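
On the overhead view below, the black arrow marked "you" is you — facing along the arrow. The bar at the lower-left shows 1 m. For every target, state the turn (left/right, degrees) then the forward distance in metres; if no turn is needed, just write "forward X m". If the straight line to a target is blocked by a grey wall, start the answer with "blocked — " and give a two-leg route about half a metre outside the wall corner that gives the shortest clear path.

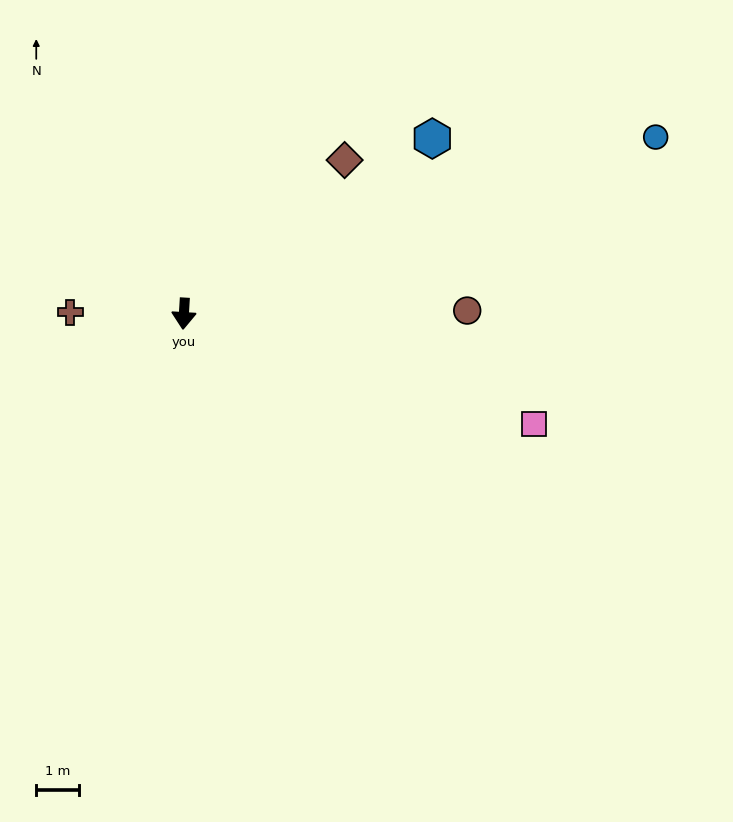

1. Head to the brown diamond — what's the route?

turn left 137°, forward 5.2 m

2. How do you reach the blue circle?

turn left 114°, forward 11.7 m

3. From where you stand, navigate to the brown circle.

turn left 94°, forward 6.6 m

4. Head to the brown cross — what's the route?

turn right 87°, forward 2.6 m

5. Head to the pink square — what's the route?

turn left 76°, forward 8.5 m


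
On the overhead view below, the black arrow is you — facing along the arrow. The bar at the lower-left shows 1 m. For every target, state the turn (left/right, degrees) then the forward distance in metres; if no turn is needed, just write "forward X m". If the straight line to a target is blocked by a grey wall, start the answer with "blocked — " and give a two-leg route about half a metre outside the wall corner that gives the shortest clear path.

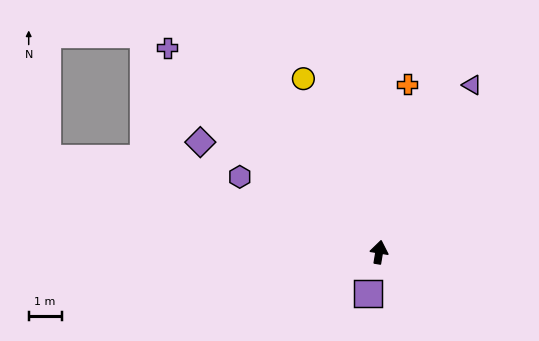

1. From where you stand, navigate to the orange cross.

forward 5.2 m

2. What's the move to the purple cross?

turn left 56°, forward 8.9 m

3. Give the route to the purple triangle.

turn right 20°, forward 5.8 m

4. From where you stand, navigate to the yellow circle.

turn left 33°, forward 5.7 m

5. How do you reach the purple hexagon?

turn left 71°, forward 4.8 m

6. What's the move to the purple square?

turn left 174°, forward 1.3 m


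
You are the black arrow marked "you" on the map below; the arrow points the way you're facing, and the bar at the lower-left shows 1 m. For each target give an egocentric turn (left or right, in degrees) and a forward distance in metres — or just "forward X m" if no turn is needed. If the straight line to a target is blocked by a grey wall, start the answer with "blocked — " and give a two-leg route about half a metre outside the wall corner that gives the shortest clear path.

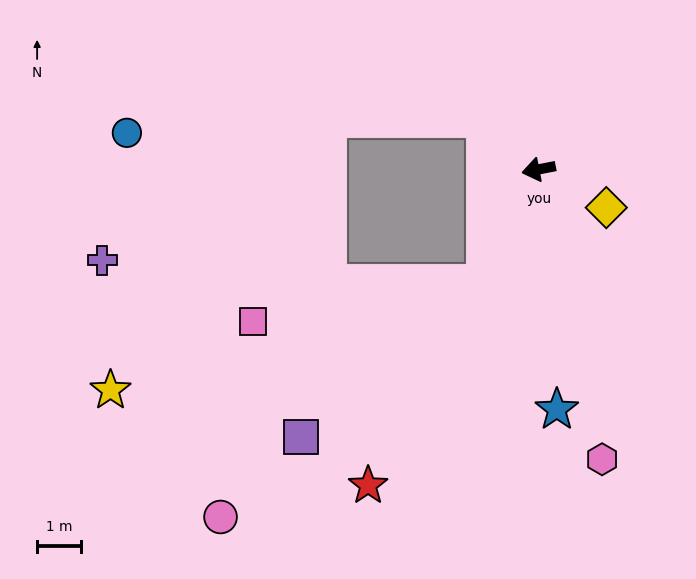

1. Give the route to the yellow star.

blocked — turn left 53°, forward 2.9 m, then turn right 48°, forward 8.9 m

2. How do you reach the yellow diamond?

turn left 139°, forward 1.8 m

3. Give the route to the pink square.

blocked — turn left 53°, forward 2.9 m, then turn right 55°, forward 5.4 m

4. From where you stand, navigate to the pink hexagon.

turn left 91°, forward 6.8 m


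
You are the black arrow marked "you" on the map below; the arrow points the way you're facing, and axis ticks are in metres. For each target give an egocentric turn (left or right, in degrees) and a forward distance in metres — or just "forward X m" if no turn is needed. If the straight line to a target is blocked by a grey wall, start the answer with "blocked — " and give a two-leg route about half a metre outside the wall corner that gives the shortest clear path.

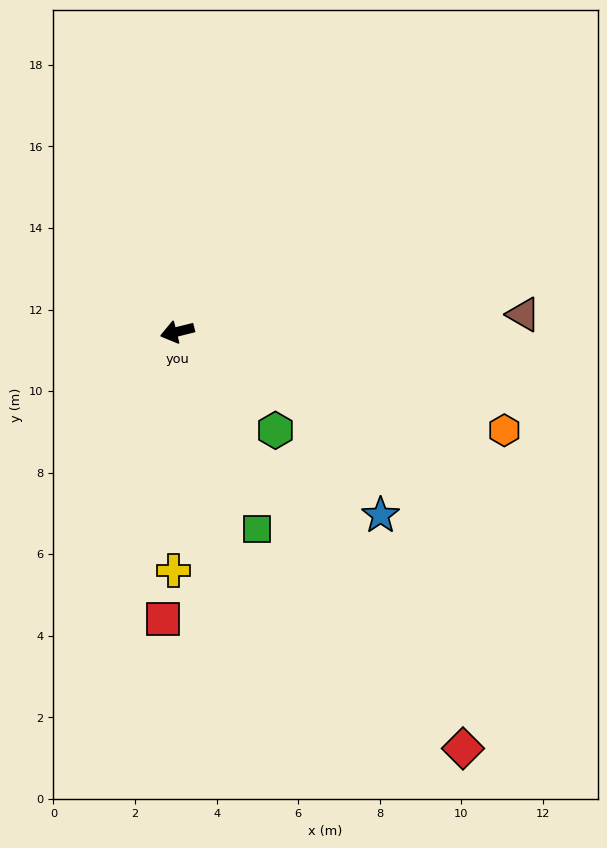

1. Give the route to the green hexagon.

turn left 121°, forward 3.4 m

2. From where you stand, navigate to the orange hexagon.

turn left 149°, forward 8.4 m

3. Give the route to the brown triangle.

turn left 169°, forward 8.5 m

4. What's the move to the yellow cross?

turn left 75°, forward 5.9 m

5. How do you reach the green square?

turn left 98°, forward 5.2 m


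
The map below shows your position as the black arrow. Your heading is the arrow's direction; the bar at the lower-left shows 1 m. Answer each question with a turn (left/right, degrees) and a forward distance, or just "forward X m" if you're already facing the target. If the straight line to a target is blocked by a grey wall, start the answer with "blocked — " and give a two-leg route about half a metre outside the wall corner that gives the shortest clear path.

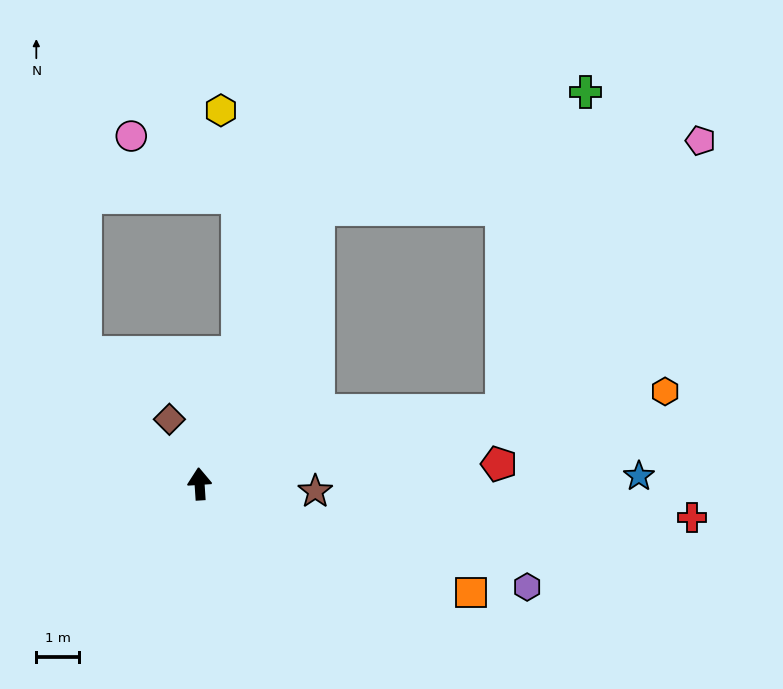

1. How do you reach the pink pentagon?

blocked — turn right 80°, forward 7.3 m, then turn left 40°, forward 7.9 m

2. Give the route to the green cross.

blocked — turn right 27°, forward 7.0 m, then turn right 43°, forward 6.9 m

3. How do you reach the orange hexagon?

turn right 82°, forward 11.2 m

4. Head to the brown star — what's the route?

turn right 97°, forward 2.7 m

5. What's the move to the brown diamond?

turn left 21°, forward 1.7 m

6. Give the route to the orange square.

turn right 116°, forward 6.9 m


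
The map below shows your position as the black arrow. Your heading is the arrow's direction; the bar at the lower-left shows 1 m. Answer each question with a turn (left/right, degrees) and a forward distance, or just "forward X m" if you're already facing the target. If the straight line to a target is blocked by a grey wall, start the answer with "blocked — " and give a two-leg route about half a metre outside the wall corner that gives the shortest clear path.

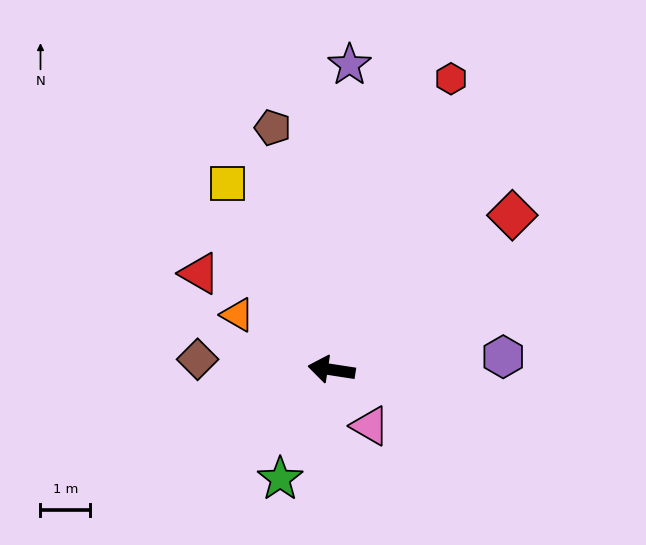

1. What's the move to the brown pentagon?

turn right 68°, forward 5.0 m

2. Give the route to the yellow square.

turn right 52°, forward 4.3 m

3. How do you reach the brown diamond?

turn left 4°, forward 2.7 m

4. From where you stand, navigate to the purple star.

turn right 85°, forward 6.1 m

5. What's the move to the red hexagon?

turn right 104°, forward 6.3 m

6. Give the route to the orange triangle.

turn right 22°, forward 2.2 m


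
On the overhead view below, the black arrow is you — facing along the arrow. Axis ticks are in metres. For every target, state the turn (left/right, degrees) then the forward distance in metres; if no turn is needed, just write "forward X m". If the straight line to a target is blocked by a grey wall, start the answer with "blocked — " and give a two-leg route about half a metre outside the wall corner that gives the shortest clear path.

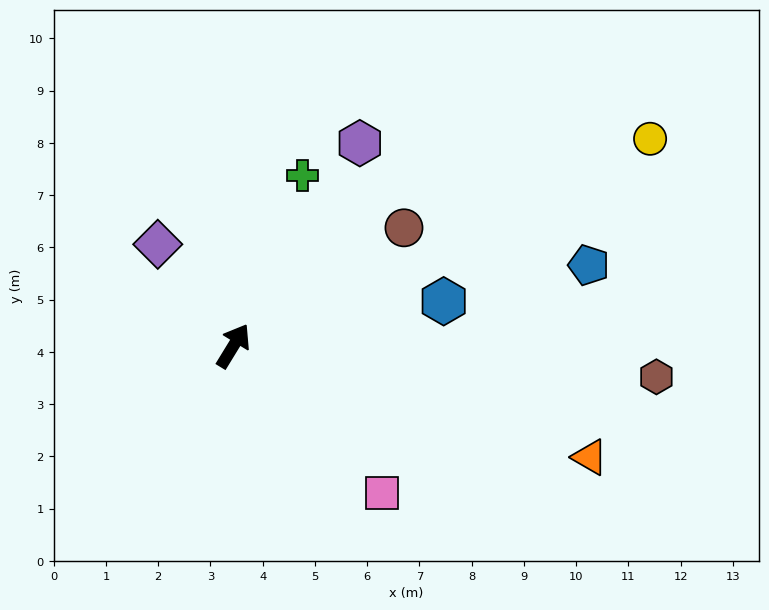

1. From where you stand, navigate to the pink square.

turn right 103°, forward 4.0 m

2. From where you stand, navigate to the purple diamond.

turn left 68°, forward 2.4 m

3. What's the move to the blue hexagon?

turn right 47°, forward 4.1 m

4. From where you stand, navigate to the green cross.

turn left 9°, forward 3.5 m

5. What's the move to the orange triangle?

turn right 76°, forward 7.1 m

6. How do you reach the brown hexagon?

turn right 63°, forward 8.1 m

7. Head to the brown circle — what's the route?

turn right 24°, forward 4.0 m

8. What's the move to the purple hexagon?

forward 4.6 m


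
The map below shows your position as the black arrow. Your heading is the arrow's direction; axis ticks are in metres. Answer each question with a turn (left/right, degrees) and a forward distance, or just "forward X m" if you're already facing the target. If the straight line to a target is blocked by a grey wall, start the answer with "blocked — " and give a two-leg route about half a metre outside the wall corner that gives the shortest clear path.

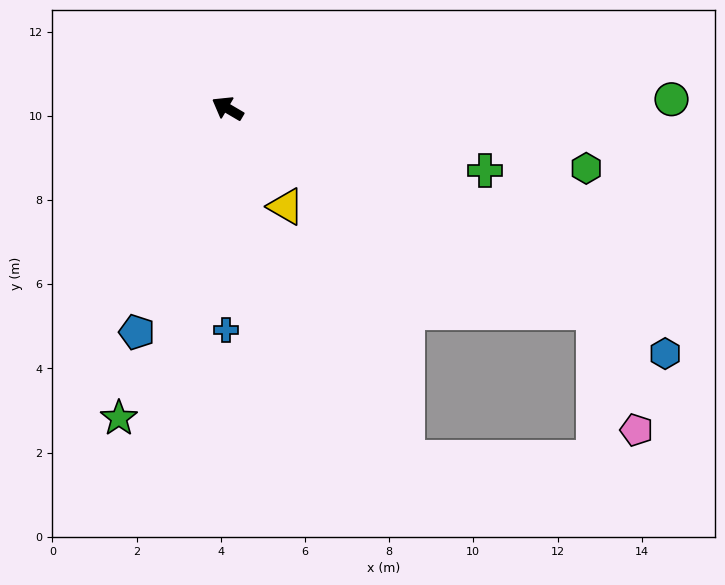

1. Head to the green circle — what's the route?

turn right 148°, forward 10.5 m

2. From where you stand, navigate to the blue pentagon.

turn left 98°, forward 5.7 m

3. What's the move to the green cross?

turn right 163°, forward 6.3 m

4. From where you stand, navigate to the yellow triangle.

turn left 151°, forward 2.7 m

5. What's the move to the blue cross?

turn left 120°, forward 5.3 m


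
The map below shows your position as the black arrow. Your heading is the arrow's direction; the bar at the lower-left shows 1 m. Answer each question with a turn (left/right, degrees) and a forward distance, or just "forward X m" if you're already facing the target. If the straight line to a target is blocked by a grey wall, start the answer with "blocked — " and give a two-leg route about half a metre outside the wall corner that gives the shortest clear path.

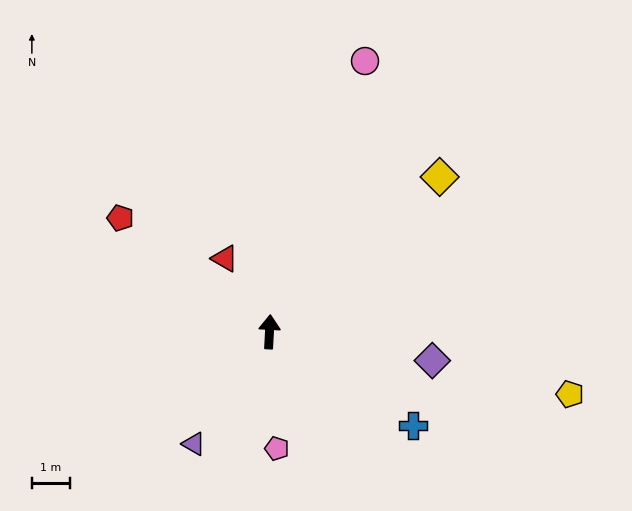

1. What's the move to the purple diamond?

turn right 97°, forward 4.3 m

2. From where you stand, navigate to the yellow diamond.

turn right 45°, forward 6.0 m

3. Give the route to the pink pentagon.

turn right 173°, forward 3.0 m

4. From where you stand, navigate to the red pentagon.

turn left 56°, forward 4.9 m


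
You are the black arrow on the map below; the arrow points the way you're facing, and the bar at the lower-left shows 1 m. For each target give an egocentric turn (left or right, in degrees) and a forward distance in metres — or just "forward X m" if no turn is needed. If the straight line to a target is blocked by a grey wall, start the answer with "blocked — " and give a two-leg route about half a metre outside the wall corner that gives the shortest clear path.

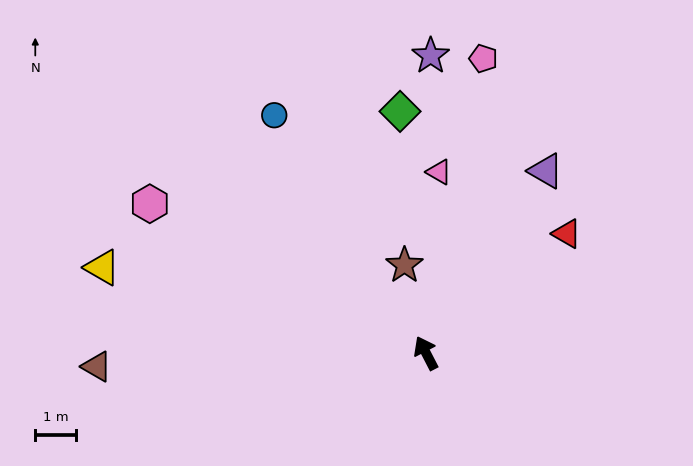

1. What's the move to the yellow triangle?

turn left 48°, forward 8.2 m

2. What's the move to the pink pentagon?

turn right 38°, forward 7.3 m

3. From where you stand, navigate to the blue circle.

turn left 5°, forward 6.9 m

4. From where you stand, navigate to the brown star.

turn right 14°, forward 2.2 m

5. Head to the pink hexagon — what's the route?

turn left 34°, forward 7.6 m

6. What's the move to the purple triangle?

turn right 61°, forward 5.3 m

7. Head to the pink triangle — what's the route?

turn right 31°, forward 4.4 m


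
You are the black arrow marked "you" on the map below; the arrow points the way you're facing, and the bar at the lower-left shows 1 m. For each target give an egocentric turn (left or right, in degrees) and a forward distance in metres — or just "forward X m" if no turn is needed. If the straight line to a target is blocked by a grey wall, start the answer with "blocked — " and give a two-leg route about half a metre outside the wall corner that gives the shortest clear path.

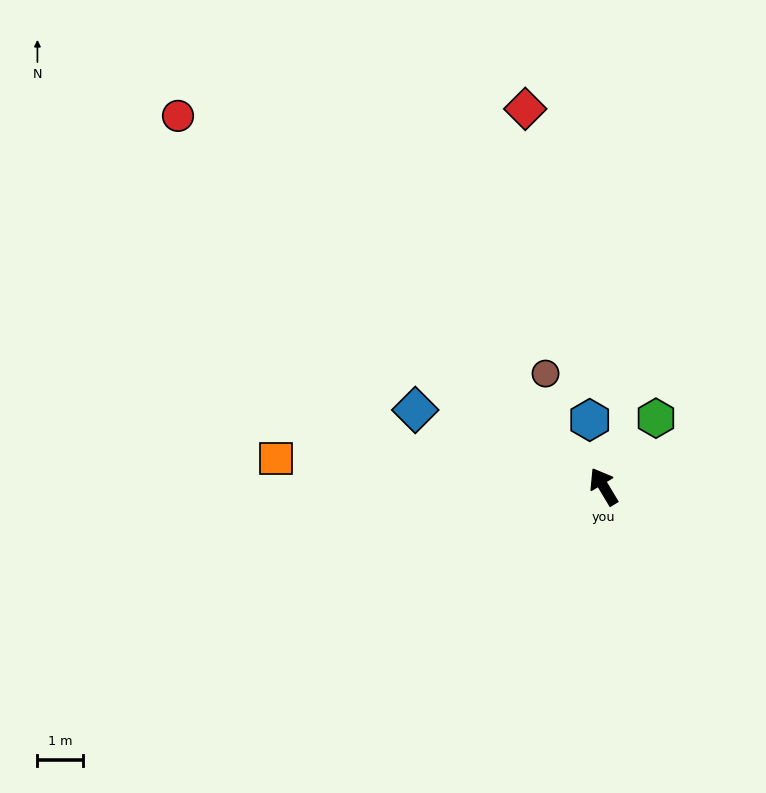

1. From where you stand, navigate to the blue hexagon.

turn right 19°, forward 1.5 m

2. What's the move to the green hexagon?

turn right 68°, forward 1.9 m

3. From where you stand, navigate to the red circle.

turn left 18°, forward 12.4 m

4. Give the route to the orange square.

turn left 54°, forward 7.2 m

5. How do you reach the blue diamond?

turn left 37°, forward 4.5 m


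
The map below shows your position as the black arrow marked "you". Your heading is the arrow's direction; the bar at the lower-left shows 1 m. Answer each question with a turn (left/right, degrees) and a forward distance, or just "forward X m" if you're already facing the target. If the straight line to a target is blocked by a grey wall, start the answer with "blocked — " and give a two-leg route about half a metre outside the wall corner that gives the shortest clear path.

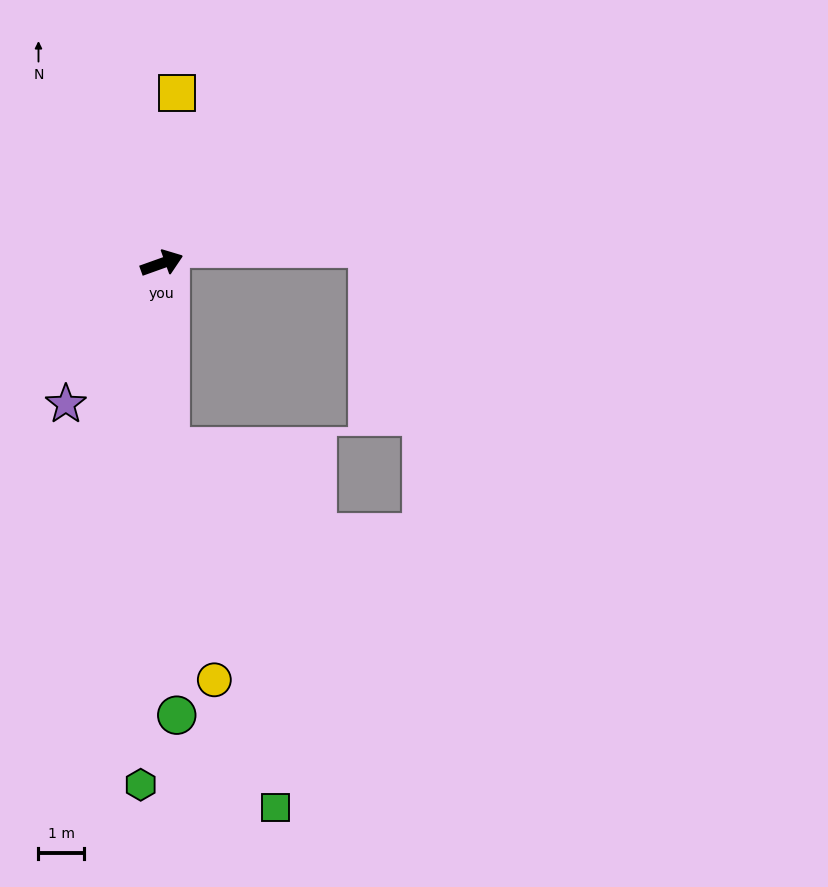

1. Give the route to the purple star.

turn right 144°, forward 3.7 m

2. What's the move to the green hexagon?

turn right 112°, forward 11.5 m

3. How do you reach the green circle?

turn right 108°, forward 9.9 m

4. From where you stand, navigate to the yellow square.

turn left 65°, forward 3.8 m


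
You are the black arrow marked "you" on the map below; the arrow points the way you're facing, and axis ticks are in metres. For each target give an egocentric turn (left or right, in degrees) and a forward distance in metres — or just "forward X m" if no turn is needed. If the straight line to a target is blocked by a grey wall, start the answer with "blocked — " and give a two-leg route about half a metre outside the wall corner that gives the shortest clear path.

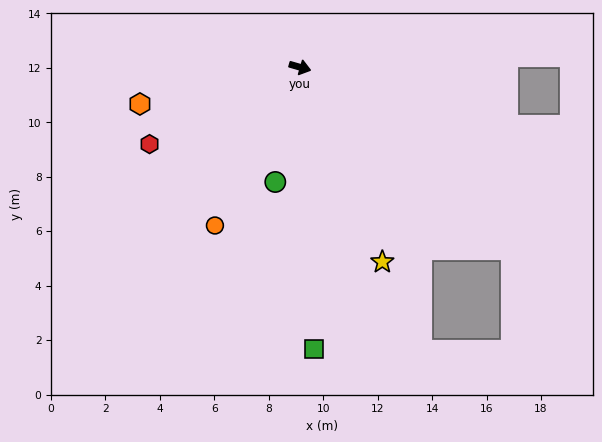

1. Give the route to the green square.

turn right 71°, forward 10.4 m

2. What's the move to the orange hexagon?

turn right 151°, forward 6.0 m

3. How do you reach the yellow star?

turn right 51°, forward 7.8 m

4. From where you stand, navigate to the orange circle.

turn right 102°, forward 6.6 m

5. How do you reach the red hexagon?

turn right 137°, forward 6.2 m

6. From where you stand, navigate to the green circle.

turn right 86°, forward 4.3 m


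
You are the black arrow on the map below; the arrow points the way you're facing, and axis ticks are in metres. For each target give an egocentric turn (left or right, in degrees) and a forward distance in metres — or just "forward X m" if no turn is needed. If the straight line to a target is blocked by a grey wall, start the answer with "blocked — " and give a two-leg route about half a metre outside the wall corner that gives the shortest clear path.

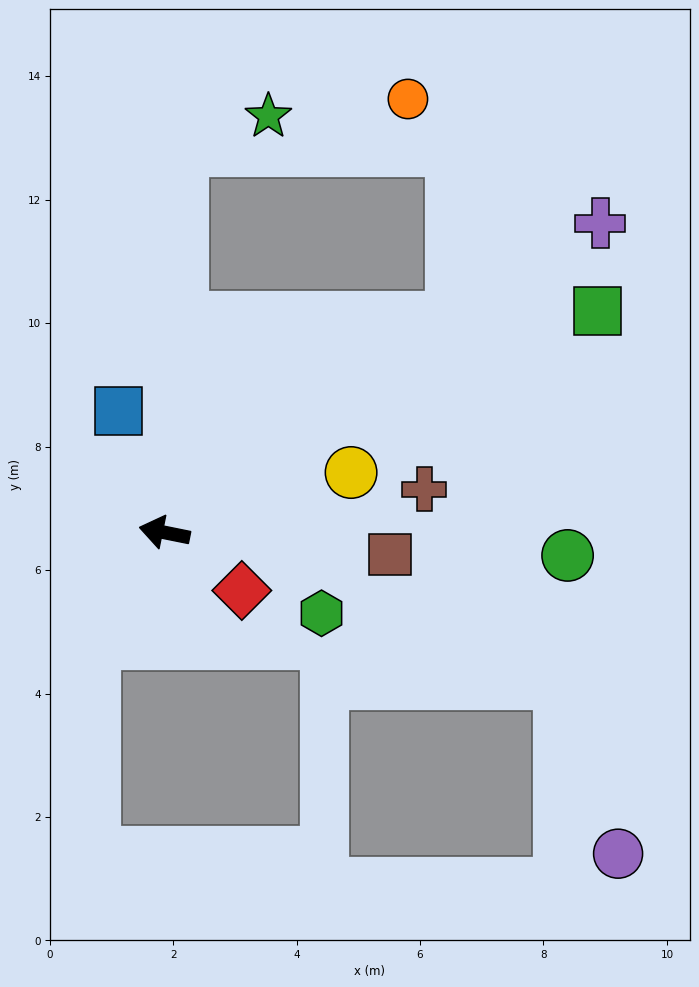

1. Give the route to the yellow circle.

turn right 151°, forward 3.2 m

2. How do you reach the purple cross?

turn right 133°, forward 8.7 m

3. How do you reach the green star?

blocked — turn right 81°, forward 6.2 m, then turn right 66°, forward 1.5 m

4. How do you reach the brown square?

turn right 174°, forward 3.7 m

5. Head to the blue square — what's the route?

turn right 58°, forward 2.1 m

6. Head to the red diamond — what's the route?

turn left 155°, forward 1.6 m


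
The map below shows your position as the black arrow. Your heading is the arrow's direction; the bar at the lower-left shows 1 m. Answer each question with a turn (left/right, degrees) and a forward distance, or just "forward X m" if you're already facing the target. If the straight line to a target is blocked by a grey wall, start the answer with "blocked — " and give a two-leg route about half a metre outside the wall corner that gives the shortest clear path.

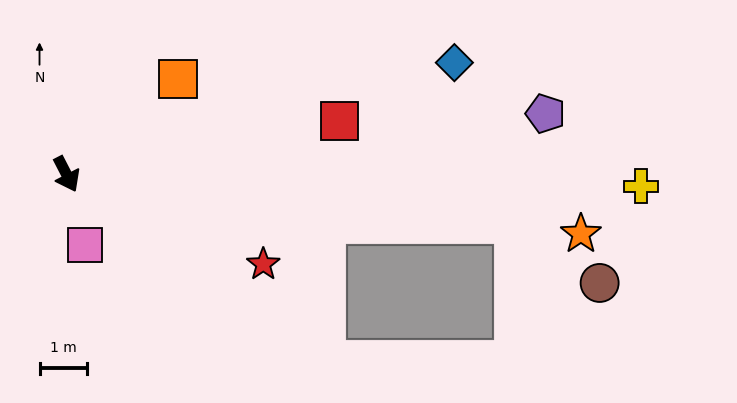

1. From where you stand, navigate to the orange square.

turn left 103°, forward 3.1 m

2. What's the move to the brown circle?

blocked — turn left 56°, forward 9.5 m, then turn right 28°, forward 2.2 m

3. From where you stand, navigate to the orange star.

turn left 56°, forward 10.9 m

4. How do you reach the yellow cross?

turn left 62°, forward 12.1 m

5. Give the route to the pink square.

turn right 13°, forward 1.5 m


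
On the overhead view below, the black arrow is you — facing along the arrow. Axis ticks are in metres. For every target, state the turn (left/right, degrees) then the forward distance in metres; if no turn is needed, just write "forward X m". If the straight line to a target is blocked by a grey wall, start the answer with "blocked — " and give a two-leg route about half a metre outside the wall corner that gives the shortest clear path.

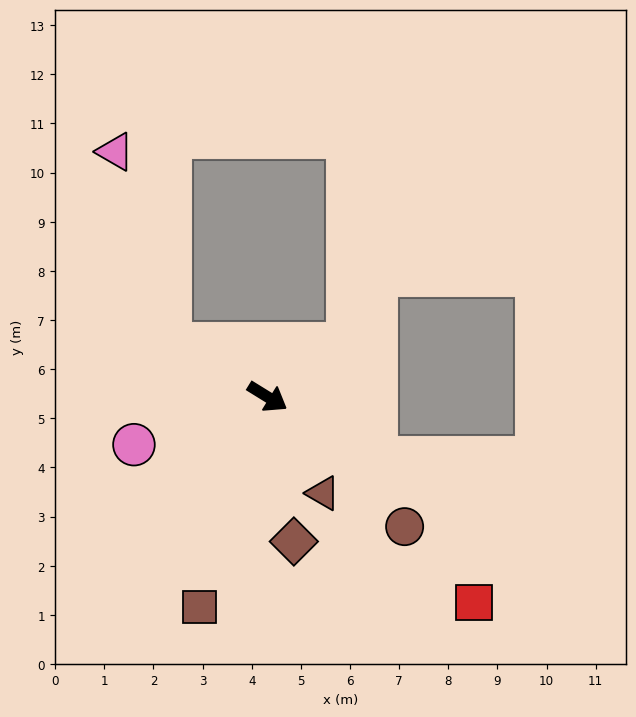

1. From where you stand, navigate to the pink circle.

turn right 129°, forward 2.9 m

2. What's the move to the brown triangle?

turn right 28°, forward 2.3 m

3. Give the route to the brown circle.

turn right 12°, forward 3.8 m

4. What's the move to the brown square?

turn right 76°, forward 4.5 m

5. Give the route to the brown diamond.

turn right 48°, forward 3.0 m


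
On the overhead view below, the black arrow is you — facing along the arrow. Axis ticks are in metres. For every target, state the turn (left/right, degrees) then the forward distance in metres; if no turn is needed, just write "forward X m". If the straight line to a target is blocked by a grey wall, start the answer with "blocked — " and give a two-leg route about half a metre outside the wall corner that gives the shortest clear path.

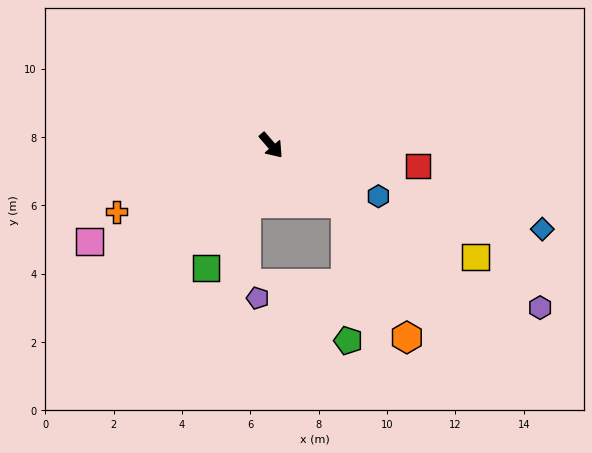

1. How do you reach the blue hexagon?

turn left 24°, forward 3.5 m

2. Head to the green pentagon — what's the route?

blocked — turn left 11°, forward 2.8 m, then turn right 51°, forward 4.0 m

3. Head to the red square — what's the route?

turn left 41°, forward 4.3 m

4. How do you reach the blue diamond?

turn left 32°, forward 8.3 m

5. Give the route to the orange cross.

turn right 108°, forward 4.9 m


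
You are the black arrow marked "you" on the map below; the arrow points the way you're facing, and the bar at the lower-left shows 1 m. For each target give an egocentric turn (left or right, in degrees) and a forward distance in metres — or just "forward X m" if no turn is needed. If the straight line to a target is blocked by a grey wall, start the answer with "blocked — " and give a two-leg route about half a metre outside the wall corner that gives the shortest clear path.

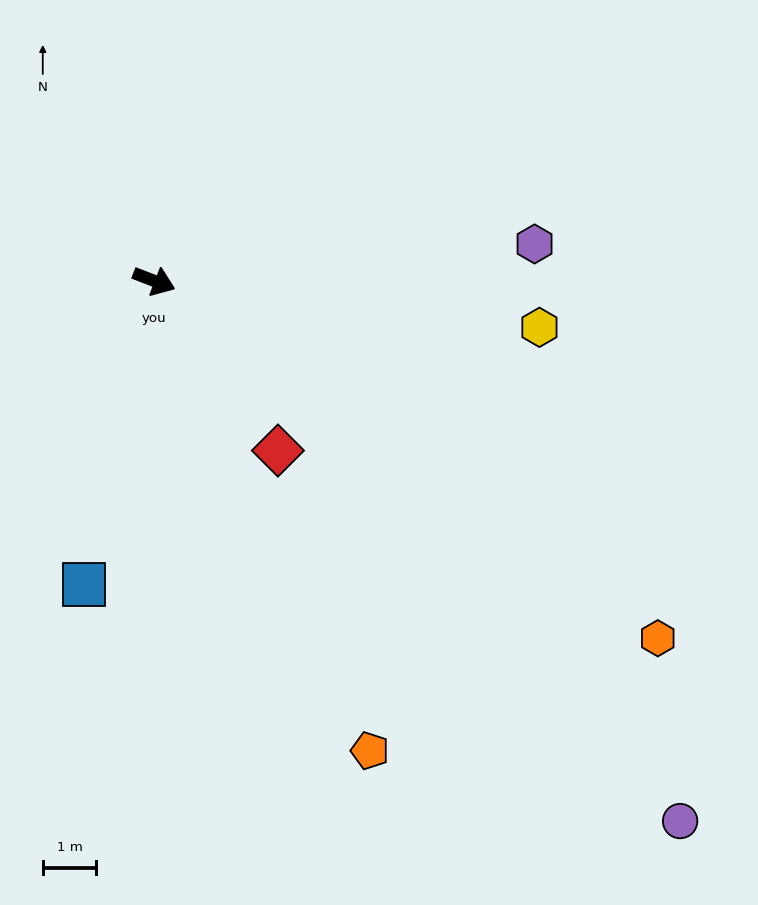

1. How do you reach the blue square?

turn right 82°, forward 5.8 m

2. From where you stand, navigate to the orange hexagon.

turn right 14°, forward 11.6 m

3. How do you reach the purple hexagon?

turn left 27°, forward 7.1 m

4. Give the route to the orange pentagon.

turn right 44°, forward 9.7 m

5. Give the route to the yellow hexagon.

turn left 14°, forward 7.3 m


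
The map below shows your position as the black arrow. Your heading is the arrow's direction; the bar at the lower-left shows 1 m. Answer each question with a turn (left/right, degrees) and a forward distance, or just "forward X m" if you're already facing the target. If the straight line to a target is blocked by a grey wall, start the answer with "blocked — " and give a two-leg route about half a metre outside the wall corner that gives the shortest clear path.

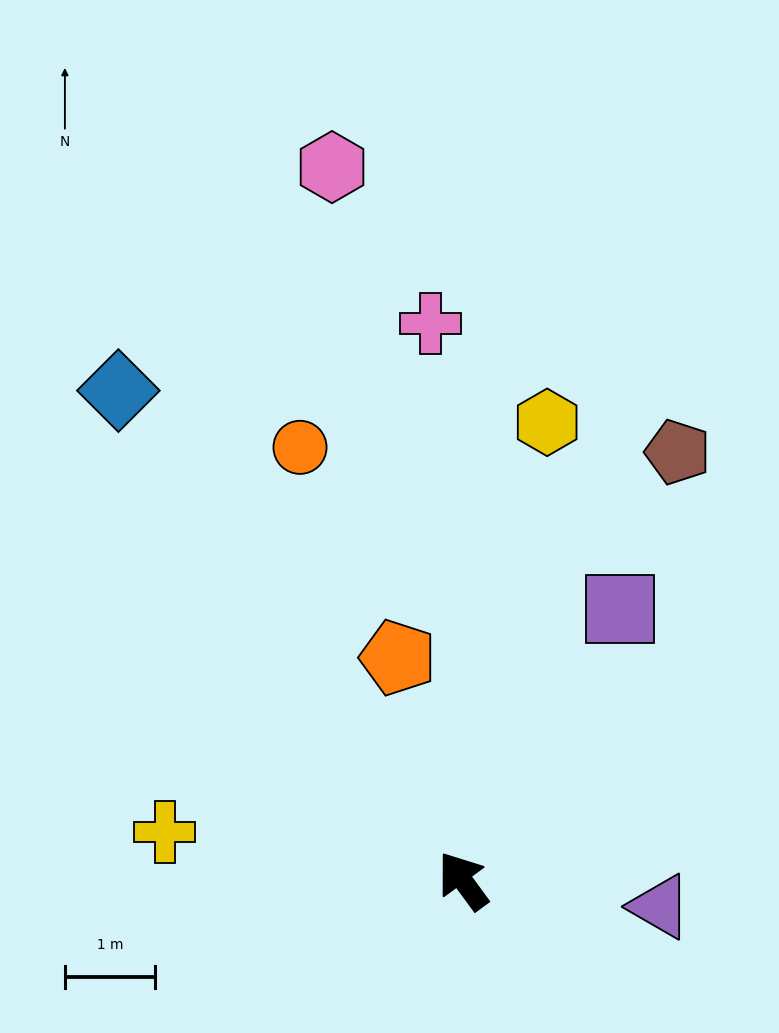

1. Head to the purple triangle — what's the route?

turn right 134°, forward 2.2 m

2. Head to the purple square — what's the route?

turn right 66°, forward 3.5 m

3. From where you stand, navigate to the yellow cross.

turn left 45°, forward 3.4 m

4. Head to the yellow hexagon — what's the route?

turn right 47°, forward 5.2 m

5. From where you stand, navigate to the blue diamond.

forward 6.7 m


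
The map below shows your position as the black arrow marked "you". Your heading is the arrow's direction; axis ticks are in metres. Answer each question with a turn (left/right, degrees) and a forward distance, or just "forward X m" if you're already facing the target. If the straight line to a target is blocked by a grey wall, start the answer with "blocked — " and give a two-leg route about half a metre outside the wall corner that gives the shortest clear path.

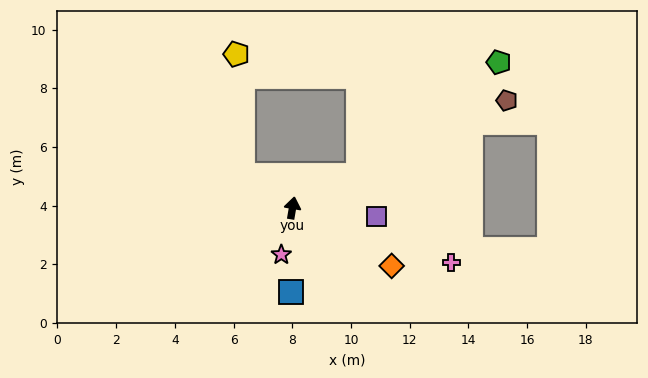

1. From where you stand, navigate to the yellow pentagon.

blocked — turn left 66°, forward 2.0 m, then turn right 53°, forward 4.1 m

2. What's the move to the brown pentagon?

turn right 54°, forward 8.2 m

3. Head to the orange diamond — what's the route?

turn right 111°, forward 3.9 m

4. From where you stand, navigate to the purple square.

turn right 86°, forward 2.9 m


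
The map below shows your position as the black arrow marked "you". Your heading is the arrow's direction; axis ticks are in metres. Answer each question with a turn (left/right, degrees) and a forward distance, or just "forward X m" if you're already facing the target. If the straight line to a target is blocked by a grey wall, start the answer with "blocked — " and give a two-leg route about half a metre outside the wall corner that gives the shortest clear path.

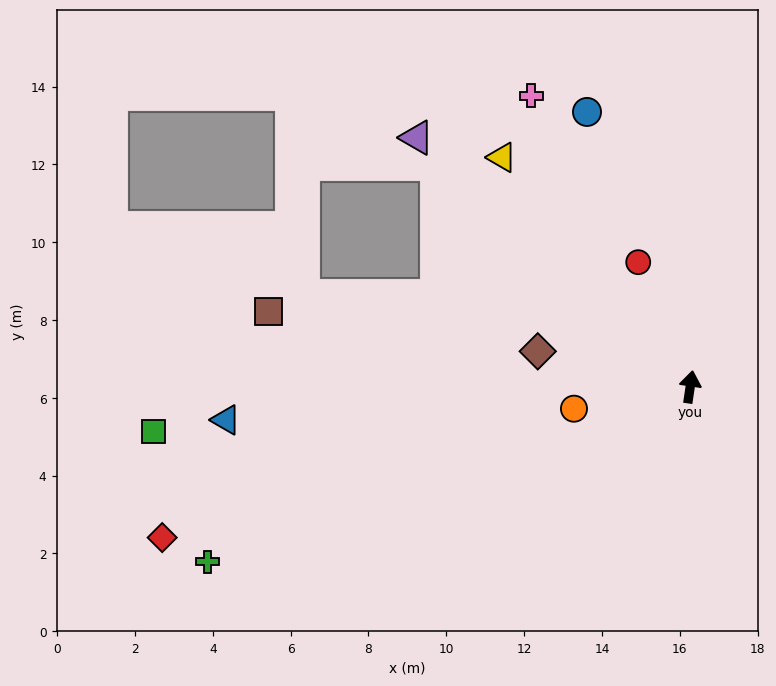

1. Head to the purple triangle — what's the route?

turn left 56°, forward 9.5 m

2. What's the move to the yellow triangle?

turn left 48°, forward 7.6 m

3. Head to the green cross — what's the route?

turn left 118°, forward 13.2 m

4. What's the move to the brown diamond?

turn left 85°, forward 4.0 m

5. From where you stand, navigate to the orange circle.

turn left 109°, forward 3.0 m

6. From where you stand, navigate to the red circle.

turn left 31°, forward 3.5 m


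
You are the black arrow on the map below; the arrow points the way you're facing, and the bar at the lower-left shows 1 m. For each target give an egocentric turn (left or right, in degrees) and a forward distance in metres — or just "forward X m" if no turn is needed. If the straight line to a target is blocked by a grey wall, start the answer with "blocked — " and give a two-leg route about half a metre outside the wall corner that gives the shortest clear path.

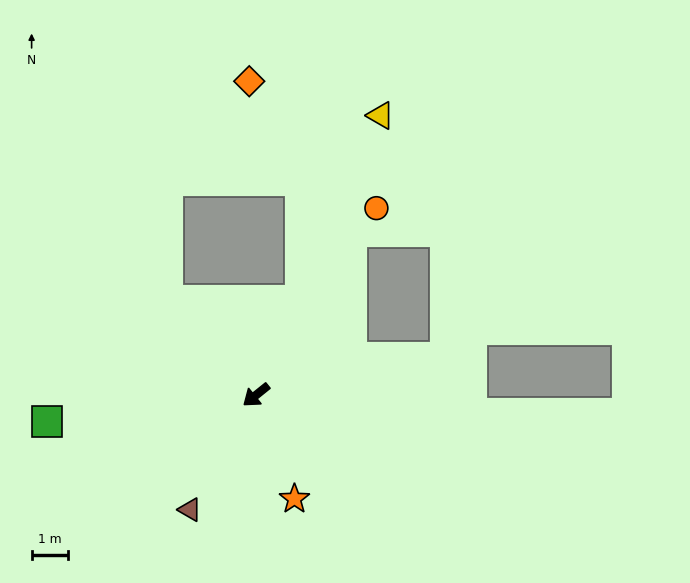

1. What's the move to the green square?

turn right 32°, forward 5.8 m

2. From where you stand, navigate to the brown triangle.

turn left 21°, forward 3.6 m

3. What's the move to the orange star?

turn left 71°, forward 3.0 m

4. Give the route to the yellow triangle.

turn right 153°, forward 8.4 m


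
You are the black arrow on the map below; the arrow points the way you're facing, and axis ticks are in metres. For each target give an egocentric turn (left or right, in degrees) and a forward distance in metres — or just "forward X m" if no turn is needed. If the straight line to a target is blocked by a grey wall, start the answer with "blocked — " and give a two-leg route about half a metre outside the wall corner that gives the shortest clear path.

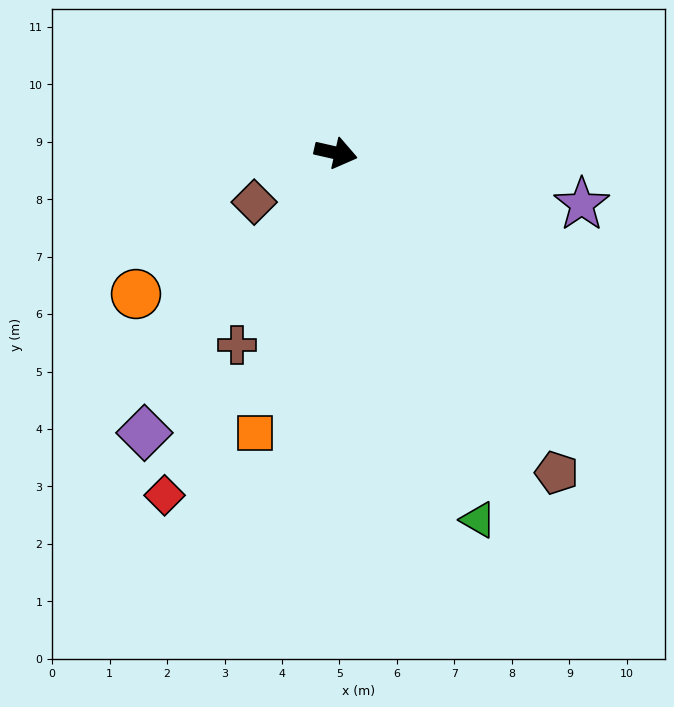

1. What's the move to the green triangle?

turn right 56°, forward 6.8 m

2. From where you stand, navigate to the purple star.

forward 4.4 m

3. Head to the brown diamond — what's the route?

turn right 136°, forward 1.7 m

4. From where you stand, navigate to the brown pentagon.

turn right 43°, forward 6.8 m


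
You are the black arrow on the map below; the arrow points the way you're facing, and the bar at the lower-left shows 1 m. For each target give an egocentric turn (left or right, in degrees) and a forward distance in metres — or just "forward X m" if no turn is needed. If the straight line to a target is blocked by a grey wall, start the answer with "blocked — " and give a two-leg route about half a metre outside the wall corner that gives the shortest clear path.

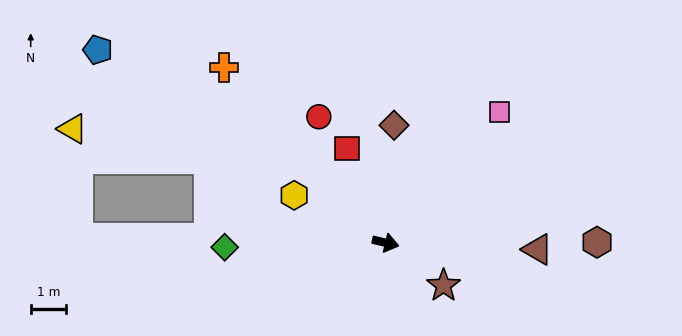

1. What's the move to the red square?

turn left 126°, forward 2.9 m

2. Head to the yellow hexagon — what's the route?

turn left 166°, forward 2.9 m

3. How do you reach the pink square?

turn left 62°, forward 4.9 m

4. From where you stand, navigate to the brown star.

turn right 23°, forward 2.1 m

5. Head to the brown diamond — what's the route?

turn left 99°, forward 3.4 m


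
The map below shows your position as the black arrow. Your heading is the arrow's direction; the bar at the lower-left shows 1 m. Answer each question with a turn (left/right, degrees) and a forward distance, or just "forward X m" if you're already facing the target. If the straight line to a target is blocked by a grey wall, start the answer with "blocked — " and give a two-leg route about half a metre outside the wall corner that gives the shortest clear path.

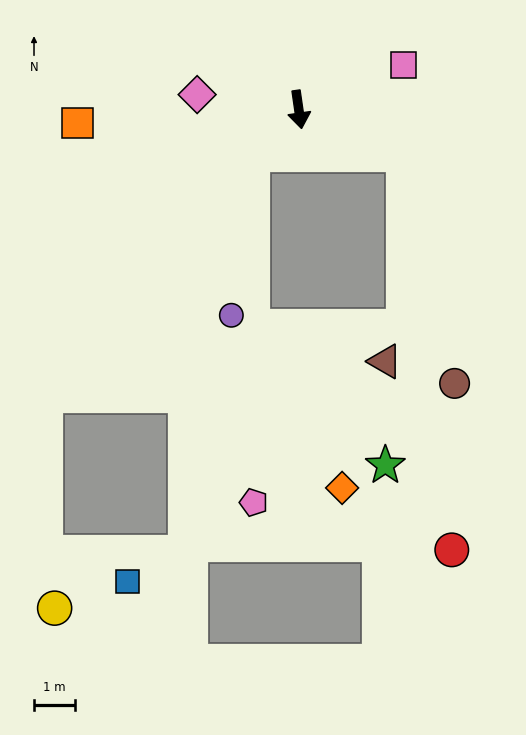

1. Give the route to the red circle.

blocked — turn left 59°, forward 2.8 m, then turn right 60°, forward 9.7 m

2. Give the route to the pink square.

turn left 105°, forward 2.8 m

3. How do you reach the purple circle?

blocked — turn right 54°, forward 1.6 m, then turn left 38°, forward 3.9 m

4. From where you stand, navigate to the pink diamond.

turn right 107°, forward 2.5 m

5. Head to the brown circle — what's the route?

blocked — turn left 59°, forward 2.8 m, then turn right 55°, forward 5.7 m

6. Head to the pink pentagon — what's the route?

blocked — turn right 54°, forward 1.6 m, then turn left 46°, forward 8.5 m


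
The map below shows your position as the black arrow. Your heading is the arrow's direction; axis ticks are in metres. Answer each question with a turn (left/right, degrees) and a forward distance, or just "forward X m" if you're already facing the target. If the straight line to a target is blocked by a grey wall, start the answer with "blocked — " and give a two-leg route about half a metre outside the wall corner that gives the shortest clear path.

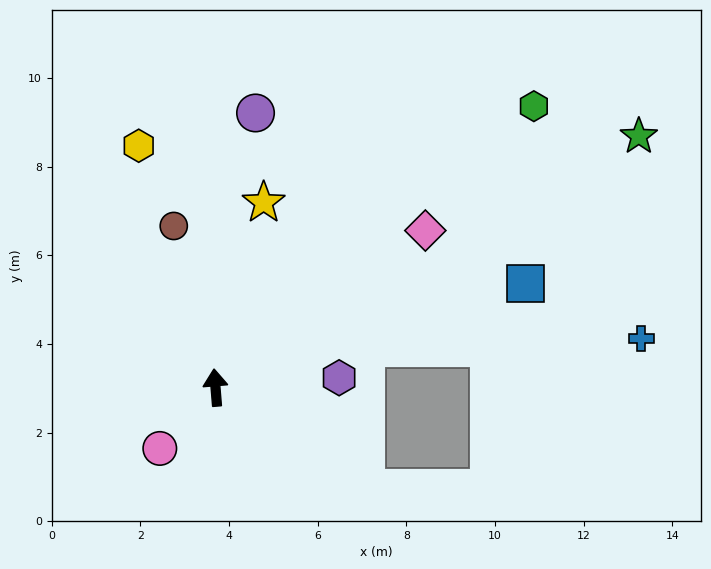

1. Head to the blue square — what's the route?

turn right 76°, forward 7.4 m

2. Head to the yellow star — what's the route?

turn right 19°, forward 4.3 m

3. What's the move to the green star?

turn right 64°, forward 11.1 m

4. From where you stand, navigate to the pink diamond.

turn right 58°, forward 5.9 m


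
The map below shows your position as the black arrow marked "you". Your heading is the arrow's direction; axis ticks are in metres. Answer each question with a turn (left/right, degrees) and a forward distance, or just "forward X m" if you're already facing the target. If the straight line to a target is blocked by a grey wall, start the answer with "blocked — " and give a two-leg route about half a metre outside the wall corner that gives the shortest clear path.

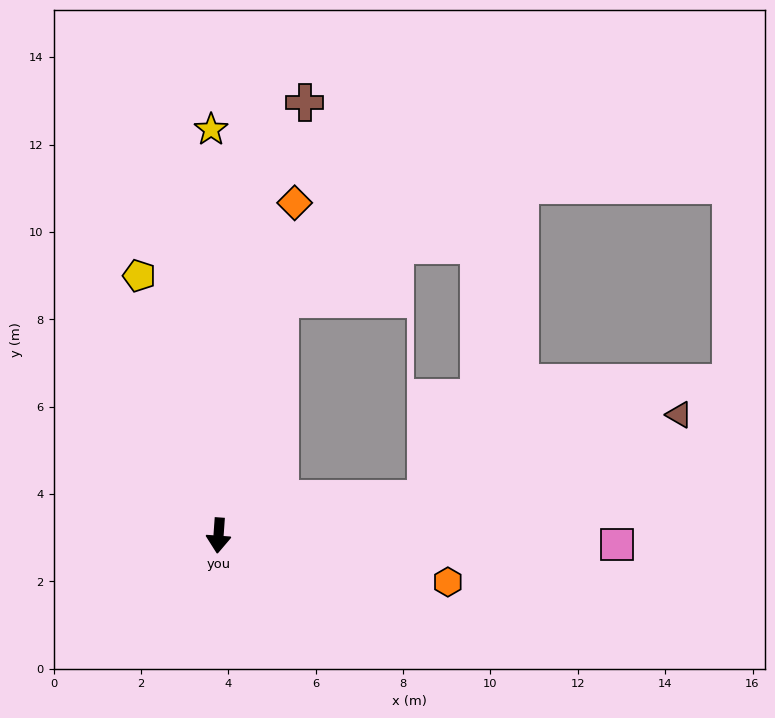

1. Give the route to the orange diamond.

turn left 171°, forward 7.8 m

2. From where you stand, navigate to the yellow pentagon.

turn right 159°, forward 6.2 m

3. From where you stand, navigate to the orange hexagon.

turn left 83°, forward 5.4 m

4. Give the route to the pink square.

turn left 93°, forward 9.1 m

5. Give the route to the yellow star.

turn right 175°, forward 9.3 m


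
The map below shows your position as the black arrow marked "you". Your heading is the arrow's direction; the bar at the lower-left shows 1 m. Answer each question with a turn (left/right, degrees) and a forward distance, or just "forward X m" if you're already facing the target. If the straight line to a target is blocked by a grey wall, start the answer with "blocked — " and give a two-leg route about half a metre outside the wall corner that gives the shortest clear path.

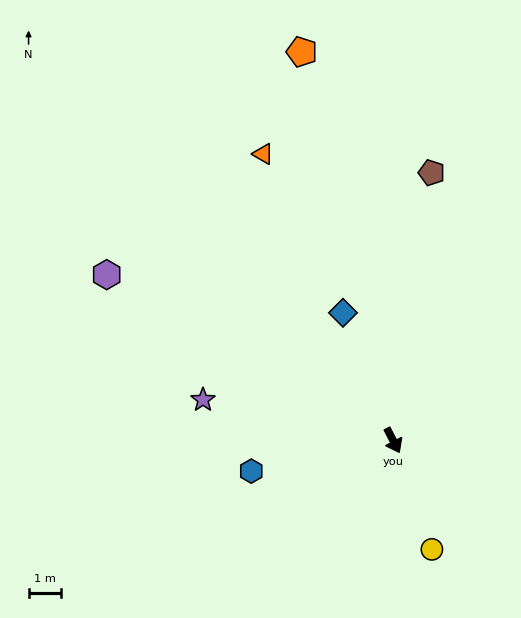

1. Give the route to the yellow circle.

turn right 8°, forward 3.6 m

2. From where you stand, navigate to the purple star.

turn right 129°, forward 6.0 m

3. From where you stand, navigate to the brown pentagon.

turn left 145°, forward 8.3 m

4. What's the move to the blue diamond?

turn left 174°, forward 4.2 m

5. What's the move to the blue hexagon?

turn right 105°, forward 4.5 m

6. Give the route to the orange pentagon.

turn left 166°, forward 12.3 m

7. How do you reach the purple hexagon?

turn right 147°, forward 10.2 m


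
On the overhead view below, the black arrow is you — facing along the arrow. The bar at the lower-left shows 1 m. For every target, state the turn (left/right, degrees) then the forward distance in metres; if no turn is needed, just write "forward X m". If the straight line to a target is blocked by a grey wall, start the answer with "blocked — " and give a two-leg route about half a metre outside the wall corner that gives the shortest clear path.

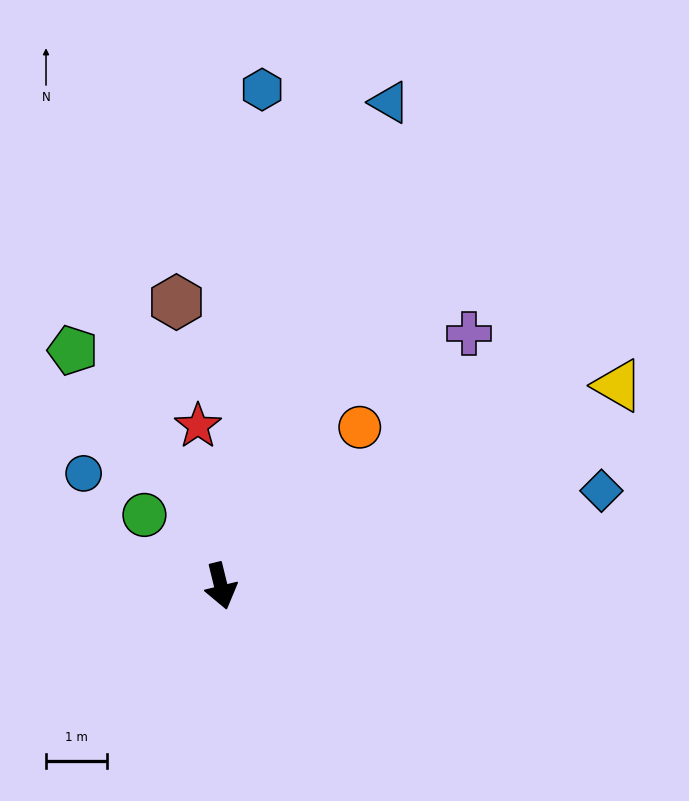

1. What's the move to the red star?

turn left 174°, forward 2.7 m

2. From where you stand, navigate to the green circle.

turn right 147°, forward 1.7 m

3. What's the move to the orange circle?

turn left 125°, forward 3.5 m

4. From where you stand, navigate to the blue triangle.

turn left 147°, forward 8.4 m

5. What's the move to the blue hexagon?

turn left 161°, forward 8.2 m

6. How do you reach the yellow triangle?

turn left 103°, forward 7.3 m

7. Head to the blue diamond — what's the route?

turn left 90°, forward 6.4 m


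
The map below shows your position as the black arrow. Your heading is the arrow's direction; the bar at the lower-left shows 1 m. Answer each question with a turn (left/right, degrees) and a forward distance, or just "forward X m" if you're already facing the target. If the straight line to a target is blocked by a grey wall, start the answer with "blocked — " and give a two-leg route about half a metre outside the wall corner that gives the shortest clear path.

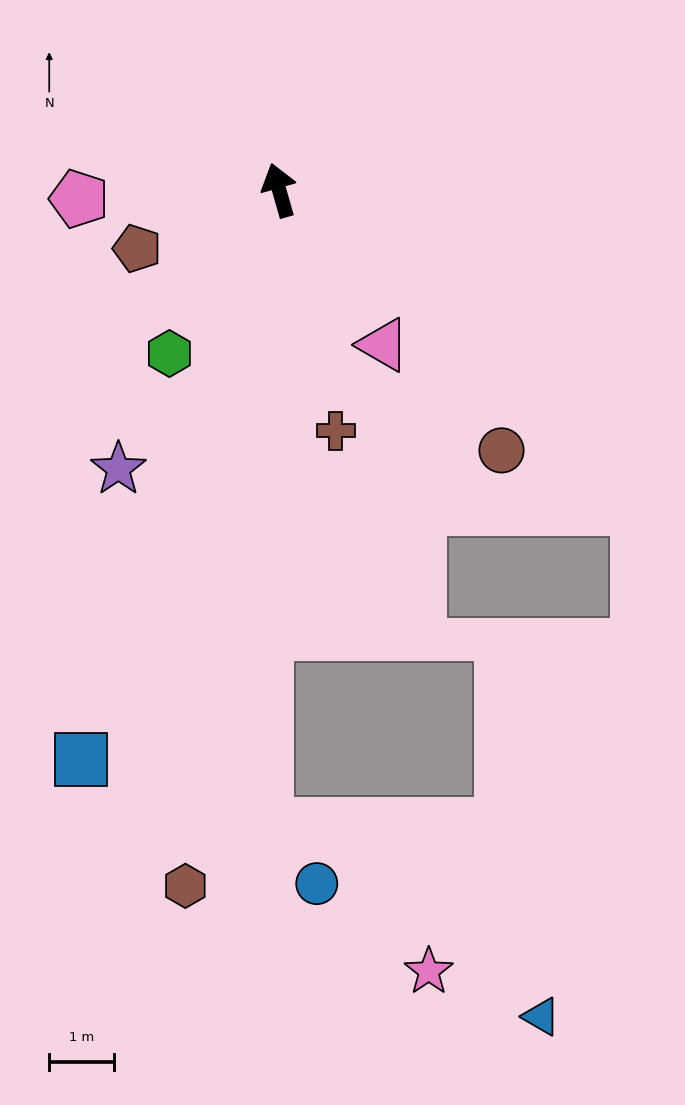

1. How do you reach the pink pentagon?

turn left 77°, forward 3.1 m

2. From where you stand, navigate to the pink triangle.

turn right 162°, forward 2.9 m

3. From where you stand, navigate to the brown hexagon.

turn left 156°, forward 10.9 m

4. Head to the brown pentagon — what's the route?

turn left 96°, forward 2.4 m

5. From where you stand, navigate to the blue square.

turn left 145°, forward 9.3 m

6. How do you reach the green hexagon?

turn left 130°, forward 3.0 m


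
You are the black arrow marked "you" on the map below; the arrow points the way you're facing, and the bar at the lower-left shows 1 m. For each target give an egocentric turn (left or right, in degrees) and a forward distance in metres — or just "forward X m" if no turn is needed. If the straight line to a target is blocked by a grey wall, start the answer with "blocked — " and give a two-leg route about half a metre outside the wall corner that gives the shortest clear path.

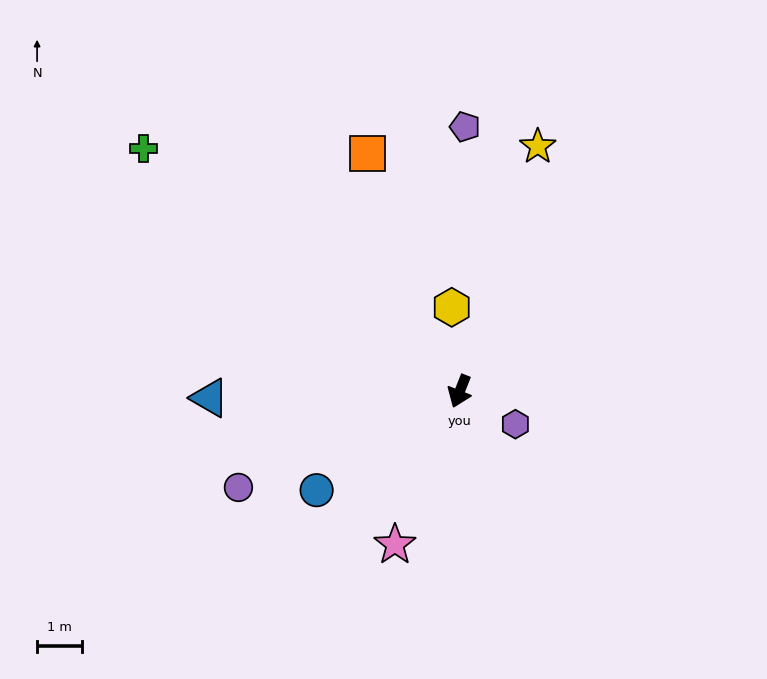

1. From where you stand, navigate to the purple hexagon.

turn left 81°, forward 1.4 m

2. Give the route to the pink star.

forward 3.7 m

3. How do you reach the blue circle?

turn right 34°, forward 3.9 m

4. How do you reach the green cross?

turn right 106°, forward 8.9 m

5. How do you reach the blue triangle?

turn right 67°, forward 5.6 m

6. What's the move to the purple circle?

turn right 45°, forward 5.4 m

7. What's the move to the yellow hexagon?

turn right 153°, forward 1.9 m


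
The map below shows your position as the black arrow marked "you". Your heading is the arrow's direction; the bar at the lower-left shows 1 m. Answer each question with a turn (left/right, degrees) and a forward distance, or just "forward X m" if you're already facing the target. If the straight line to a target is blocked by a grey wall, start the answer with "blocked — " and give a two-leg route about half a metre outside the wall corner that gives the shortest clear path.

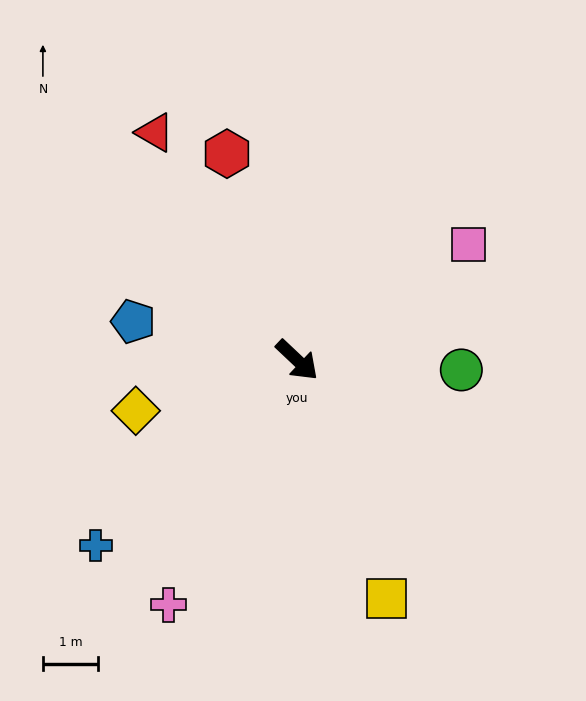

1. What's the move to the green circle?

turn left 40°, forward 3.0 m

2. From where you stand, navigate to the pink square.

turn left 77°, forward 3.7 m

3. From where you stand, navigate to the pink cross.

turn right 74°, forward 5.0 m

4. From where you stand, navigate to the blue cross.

turn right 94°, forward 5.0 m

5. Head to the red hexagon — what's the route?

turn left 152°, forward 4.0 m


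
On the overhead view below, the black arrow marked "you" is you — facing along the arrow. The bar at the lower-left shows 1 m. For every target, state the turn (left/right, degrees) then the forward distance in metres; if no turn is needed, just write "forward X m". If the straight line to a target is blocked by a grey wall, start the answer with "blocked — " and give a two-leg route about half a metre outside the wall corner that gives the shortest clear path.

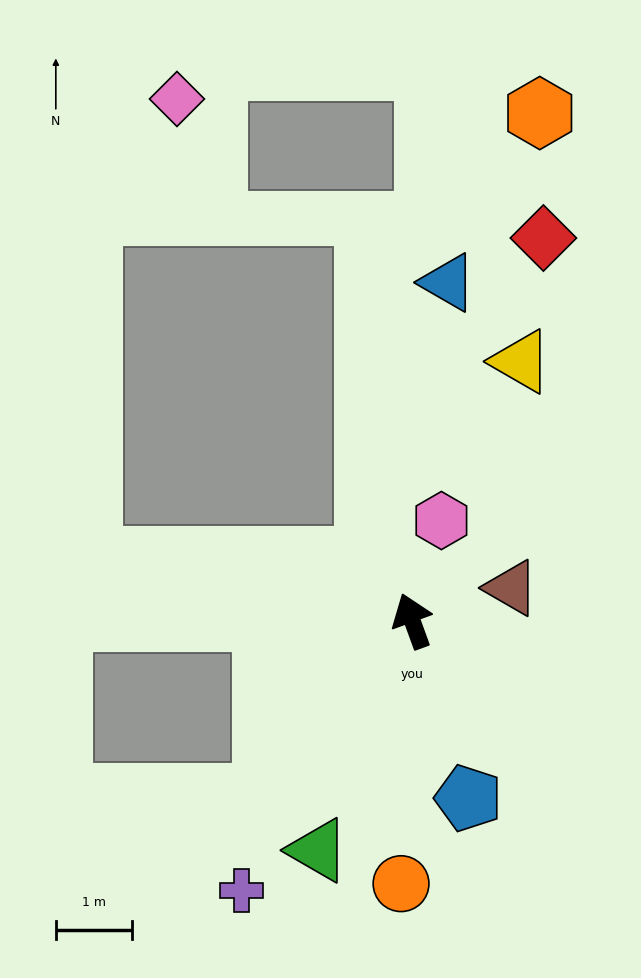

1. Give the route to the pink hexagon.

turn right 36°, forward 1.4 m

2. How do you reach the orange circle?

turn left 158°, forward 3.4 m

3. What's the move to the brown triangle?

turn right 92°, forward 1.4 m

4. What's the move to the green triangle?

turn left 138°, forward 3.2 m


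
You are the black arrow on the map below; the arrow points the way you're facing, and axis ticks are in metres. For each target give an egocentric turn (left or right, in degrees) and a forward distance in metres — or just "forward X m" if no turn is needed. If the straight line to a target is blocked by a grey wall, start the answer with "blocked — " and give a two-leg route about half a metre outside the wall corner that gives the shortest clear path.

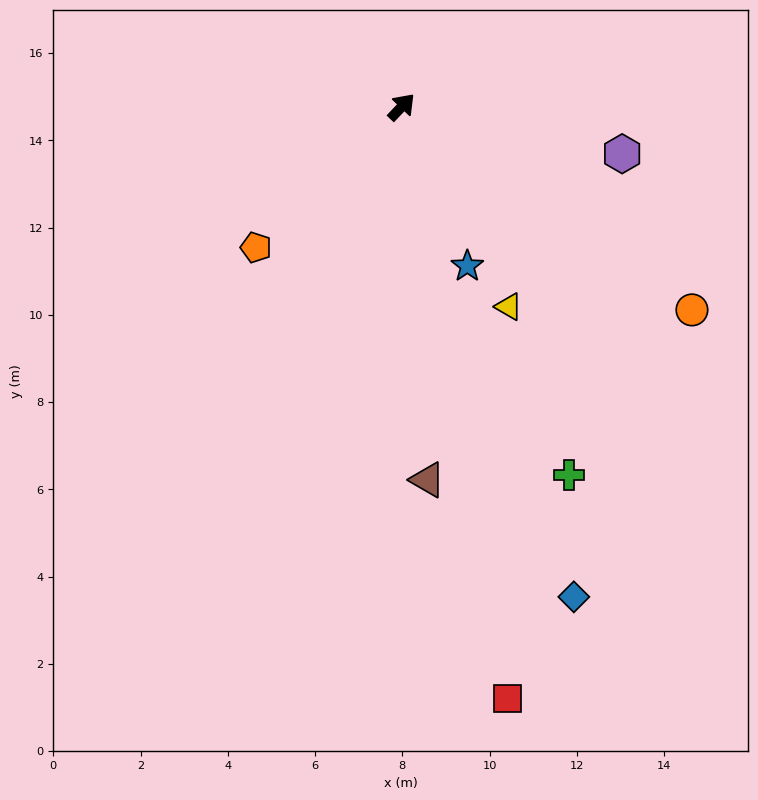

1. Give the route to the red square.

turn right 126°, forward 13.8 m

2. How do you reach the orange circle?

turn right 82°, forward 8.1 m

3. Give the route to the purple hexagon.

turn right 59°, forward 5.2 m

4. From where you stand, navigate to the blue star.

turn right 114°, forward 3.9 m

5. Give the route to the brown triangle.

turn right 133°, forward 8.6 m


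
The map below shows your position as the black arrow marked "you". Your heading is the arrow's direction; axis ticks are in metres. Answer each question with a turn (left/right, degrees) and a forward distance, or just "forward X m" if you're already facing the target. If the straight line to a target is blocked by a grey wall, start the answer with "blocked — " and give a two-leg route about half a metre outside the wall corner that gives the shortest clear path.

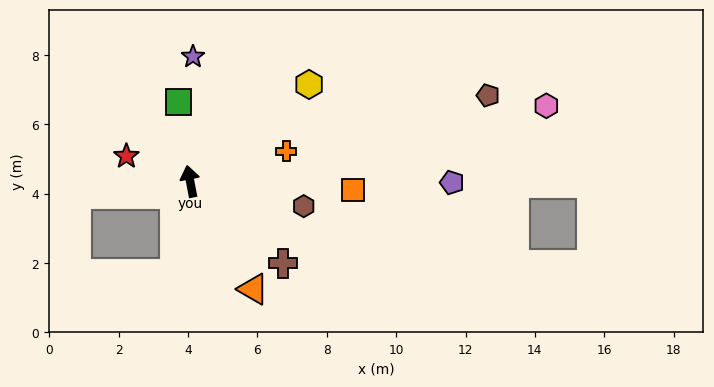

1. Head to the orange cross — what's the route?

turn right 83°, forward 2.9 m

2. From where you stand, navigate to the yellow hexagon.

turn right 62°, forward 4.4 m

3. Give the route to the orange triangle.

turn right 161°, forward 3.6 m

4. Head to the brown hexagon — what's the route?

turn right 113°, forward 3.4 m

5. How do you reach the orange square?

turn right 104°, forward 4.7 m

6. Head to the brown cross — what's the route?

turn right 142°, forward 3.6 m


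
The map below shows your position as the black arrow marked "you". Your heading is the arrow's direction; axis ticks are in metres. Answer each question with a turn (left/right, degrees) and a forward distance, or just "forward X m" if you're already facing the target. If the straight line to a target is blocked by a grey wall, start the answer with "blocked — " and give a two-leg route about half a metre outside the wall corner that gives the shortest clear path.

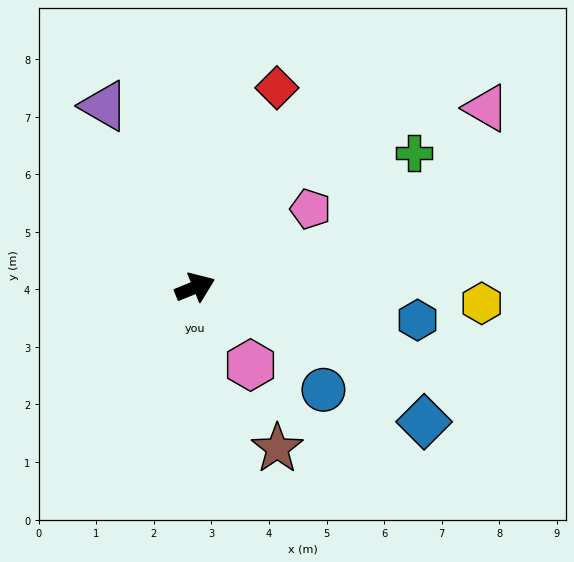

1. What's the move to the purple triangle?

turn left 94°, forward 3.5 m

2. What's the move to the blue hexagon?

turn right 30°, forward 3.9 m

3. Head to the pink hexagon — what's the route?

turn right 77°, forward 1.7 m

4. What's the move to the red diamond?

turn left 46°, forward 3.7 m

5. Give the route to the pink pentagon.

turn left 12°, forward 2.4 m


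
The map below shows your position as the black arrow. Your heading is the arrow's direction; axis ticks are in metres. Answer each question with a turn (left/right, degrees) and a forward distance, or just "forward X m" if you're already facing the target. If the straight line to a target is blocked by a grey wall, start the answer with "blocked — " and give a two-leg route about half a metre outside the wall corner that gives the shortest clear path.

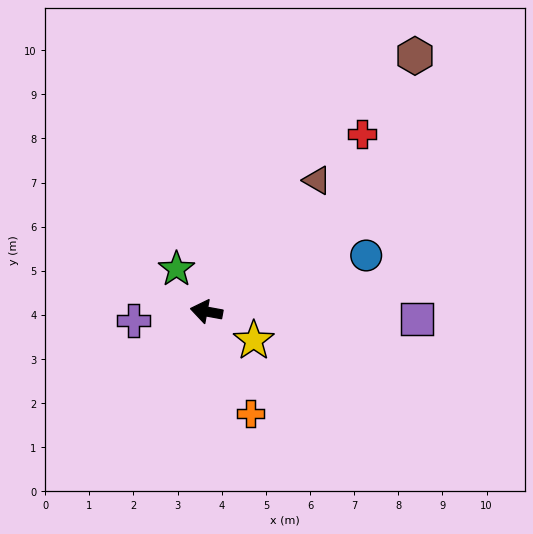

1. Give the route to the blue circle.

turn right 150°, forward 3.8 m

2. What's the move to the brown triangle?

turn right 120°, forward 3.9 m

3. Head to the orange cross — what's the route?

turn left 124°, forward 2.5 m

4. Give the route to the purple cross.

turn left 18°, forward 1.7 m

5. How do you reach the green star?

turn right 44°, forward 1.2 m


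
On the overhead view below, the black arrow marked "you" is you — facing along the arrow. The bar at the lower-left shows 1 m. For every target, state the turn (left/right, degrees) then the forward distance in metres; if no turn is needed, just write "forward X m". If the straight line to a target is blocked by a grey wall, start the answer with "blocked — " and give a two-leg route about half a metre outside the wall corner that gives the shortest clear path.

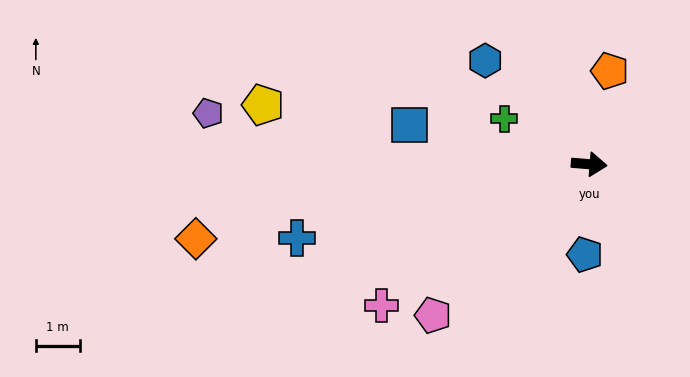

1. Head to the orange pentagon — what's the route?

turn left 82°, forward 2.2 m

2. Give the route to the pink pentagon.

turn right 131°, forward 4.9 m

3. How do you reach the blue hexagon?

turn left 140°, forward 3.3 m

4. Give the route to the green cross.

turn left 156°, forward 2.2 m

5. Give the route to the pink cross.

turn right 141°, forward 5.7 m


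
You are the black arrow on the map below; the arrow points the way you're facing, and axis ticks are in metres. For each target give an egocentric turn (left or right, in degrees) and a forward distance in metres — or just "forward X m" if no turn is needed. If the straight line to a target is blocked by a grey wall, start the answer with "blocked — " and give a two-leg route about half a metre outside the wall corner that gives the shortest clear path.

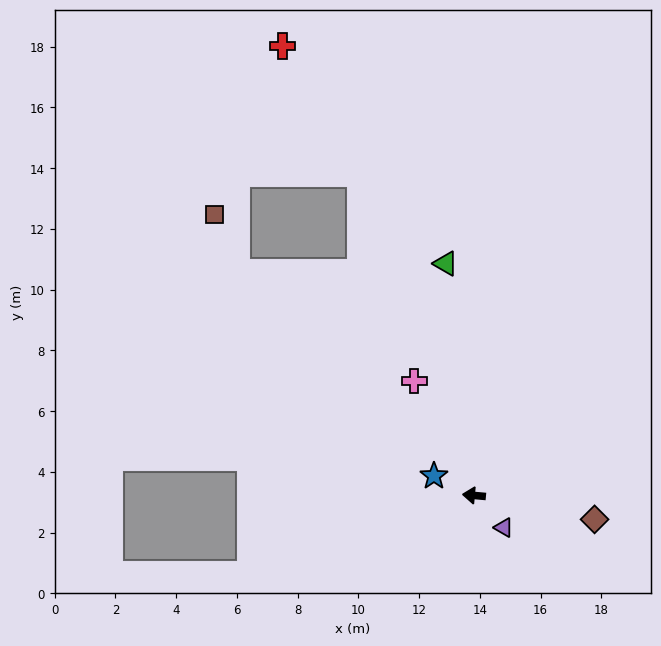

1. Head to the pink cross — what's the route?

turn right 57°, forward 4.3 m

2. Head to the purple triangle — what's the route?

turn left 138°, forward 1.4 m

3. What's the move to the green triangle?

turn right 78°, forward 7.7 m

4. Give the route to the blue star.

turn right 21°, forward 1.5 m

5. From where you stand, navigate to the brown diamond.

turn left 174°, forward 4.0 m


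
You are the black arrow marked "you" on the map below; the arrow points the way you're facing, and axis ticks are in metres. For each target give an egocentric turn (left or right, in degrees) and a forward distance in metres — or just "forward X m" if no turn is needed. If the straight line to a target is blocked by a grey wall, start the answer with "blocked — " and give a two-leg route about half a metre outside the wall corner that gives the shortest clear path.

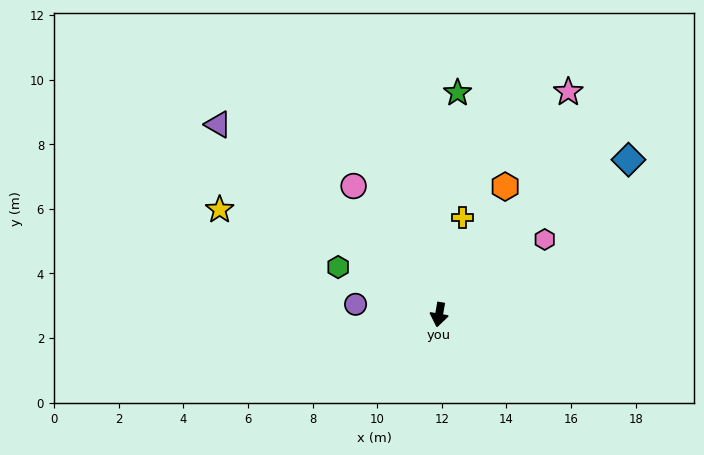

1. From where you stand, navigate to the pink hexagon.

turn left 135°, forward 4.0 m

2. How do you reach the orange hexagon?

turn left 163°, forward 4.5 m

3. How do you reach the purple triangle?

turn right 121°, forward 9.0 m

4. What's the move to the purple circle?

turn right 87°, forward 2.6 m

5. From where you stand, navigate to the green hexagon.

turn right 105°, forward 3.5 m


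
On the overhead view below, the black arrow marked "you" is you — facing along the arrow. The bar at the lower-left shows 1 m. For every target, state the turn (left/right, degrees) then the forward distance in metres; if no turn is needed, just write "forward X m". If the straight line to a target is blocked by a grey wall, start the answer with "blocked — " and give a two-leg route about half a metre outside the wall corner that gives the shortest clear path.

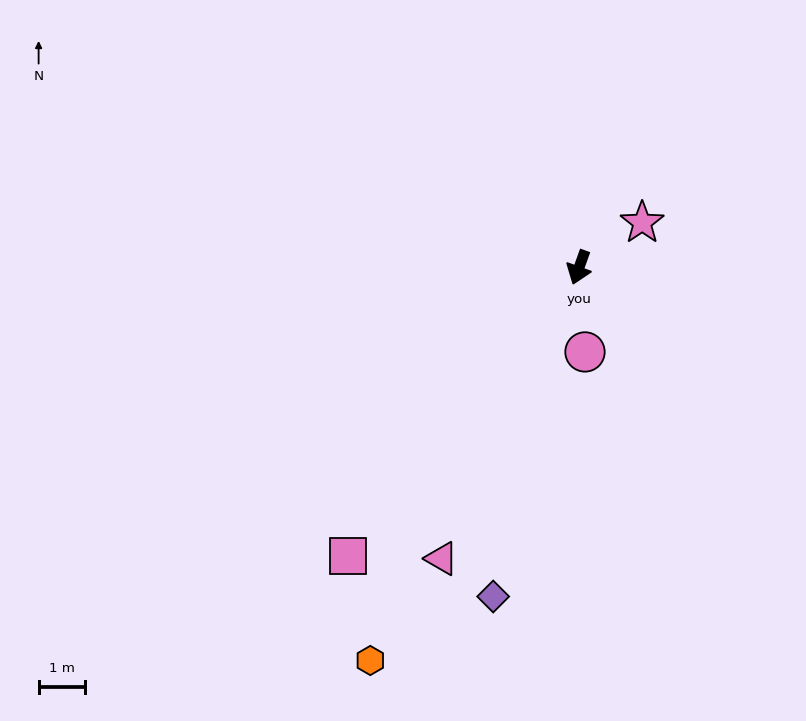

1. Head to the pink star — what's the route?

turn left 145°, forward 1.7 m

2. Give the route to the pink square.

turn right 19°, forward 8.0 m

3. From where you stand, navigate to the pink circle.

turn left 24°, forward 1.8 m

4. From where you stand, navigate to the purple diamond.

turn left 5°, forward 7.3 m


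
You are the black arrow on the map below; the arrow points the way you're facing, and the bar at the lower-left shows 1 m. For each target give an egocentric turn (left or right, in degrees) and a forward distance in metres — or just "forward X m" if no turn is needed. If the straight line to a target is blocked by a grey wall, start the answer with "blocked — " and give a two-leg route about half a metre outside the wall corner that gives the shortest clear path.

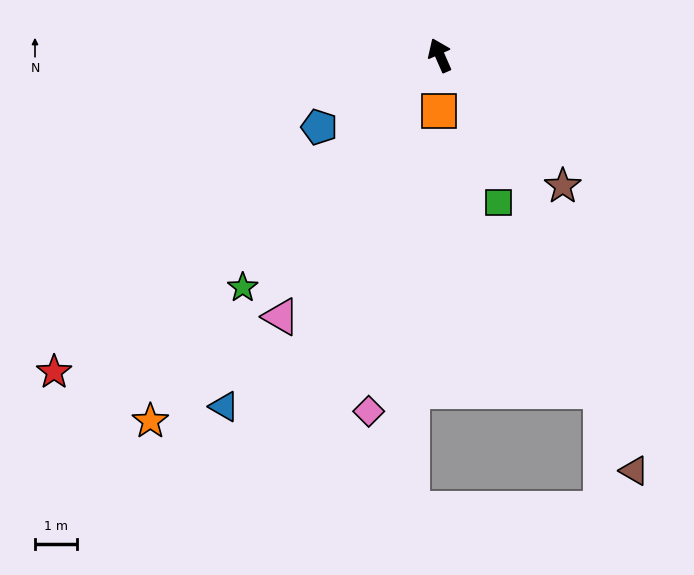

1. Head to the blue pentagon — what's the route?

turn left 97°, forward 3.4 m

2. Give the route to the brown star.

turn right 160°, forward 4.3 m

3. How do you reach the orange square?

turn left 155°, forward 1.3 m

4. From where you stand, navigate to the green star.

turn left 116°, forward 7.3 m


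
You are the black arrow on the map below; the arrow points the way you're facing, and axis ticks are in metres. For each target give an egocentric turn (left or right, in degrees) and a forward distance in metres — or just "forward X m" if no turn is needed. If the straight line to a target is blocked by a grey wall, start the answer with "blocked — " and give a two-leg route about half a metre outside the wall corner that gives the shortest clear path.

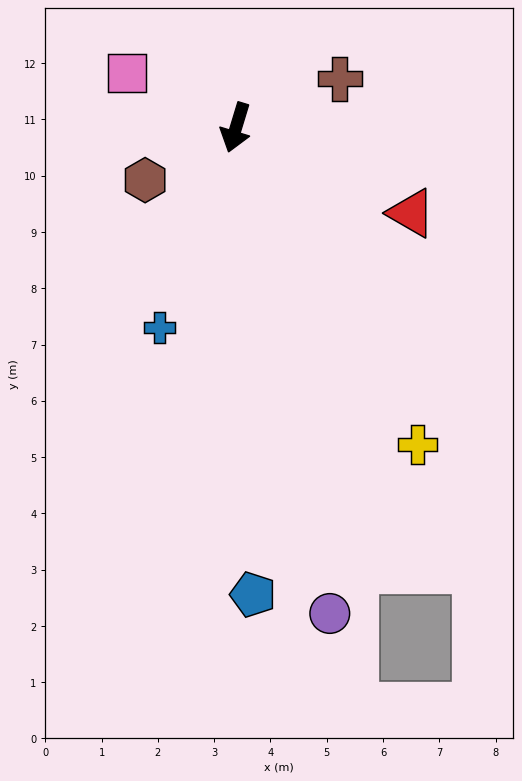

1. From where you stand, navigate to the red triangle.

turn left 81°, forward 3.5 m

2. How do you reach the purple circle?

turn left 28°, forward 8.8 m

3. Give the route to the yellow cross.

turn left 47°, forward 6.5 m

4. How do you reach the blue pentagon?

turn left 19°, forward 8.3 m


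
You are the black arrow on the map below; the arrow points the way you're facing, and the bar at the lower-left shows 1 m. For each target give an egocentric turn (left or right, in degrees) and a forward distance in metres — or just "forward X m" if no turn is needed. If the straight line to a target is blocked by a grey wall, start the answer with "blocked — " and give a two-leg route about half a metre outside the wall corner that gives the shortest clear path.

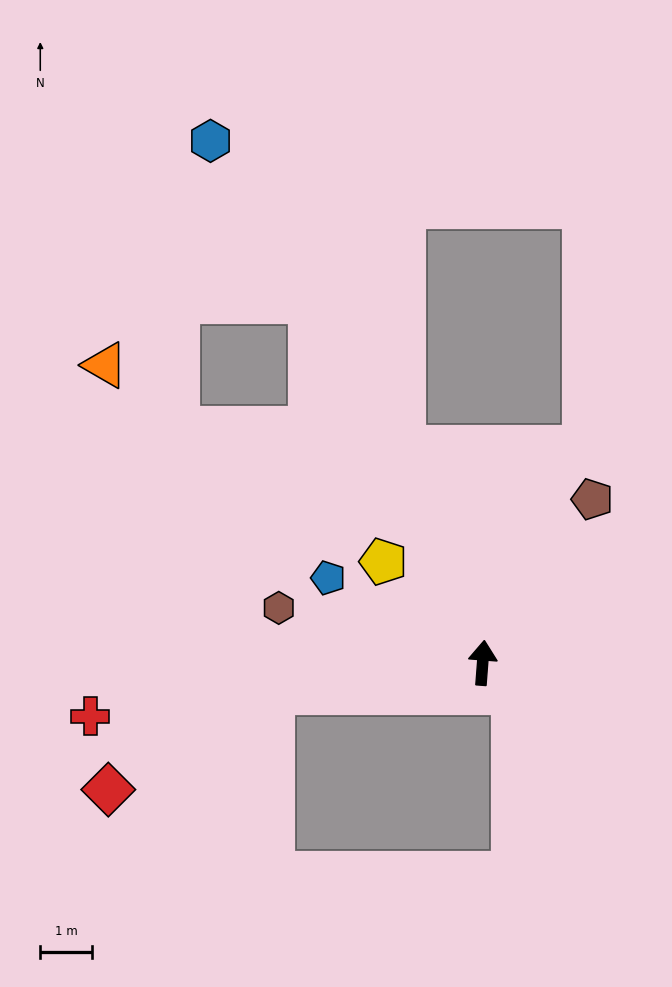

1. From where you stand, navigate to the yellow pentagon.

turn left 49°, forward 2.8 m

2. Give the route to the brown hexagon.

turn left 79°, forward 4.1 m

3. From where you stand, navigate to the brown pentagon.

turn right 29°, forward 3.8 m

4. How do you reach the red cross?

turn left 102°, forward 7.7 m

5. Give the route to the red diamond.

blocked — turn left 103°, forward 4.1 m, then turn left 22°, forward 3.7 m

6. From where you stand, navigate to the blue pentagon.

turn left 66°, forward 3.4 m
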